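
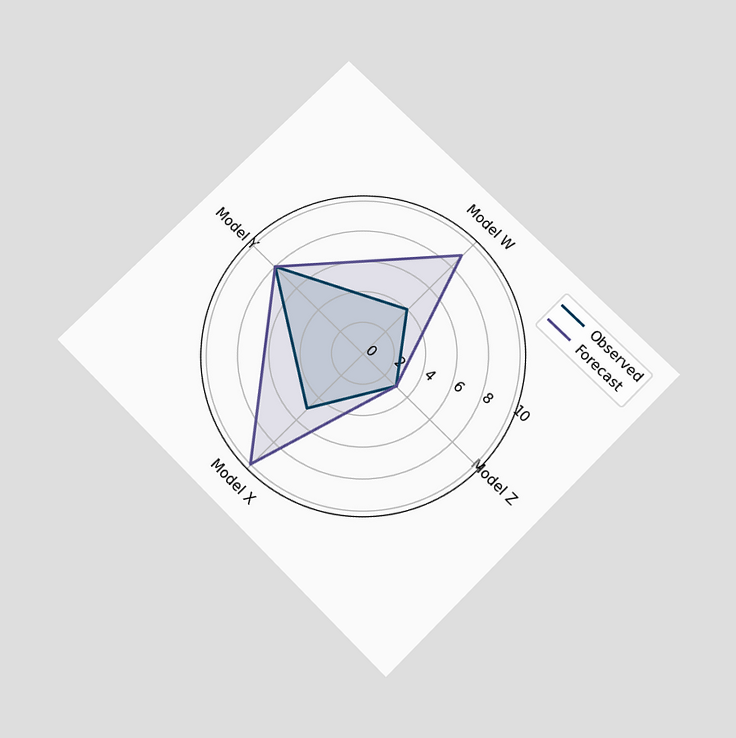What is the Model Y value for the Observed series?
8

The chart is tilted about 45° clockwise and viewed slightly from below. On the Model Y axis, Observed reaches 8.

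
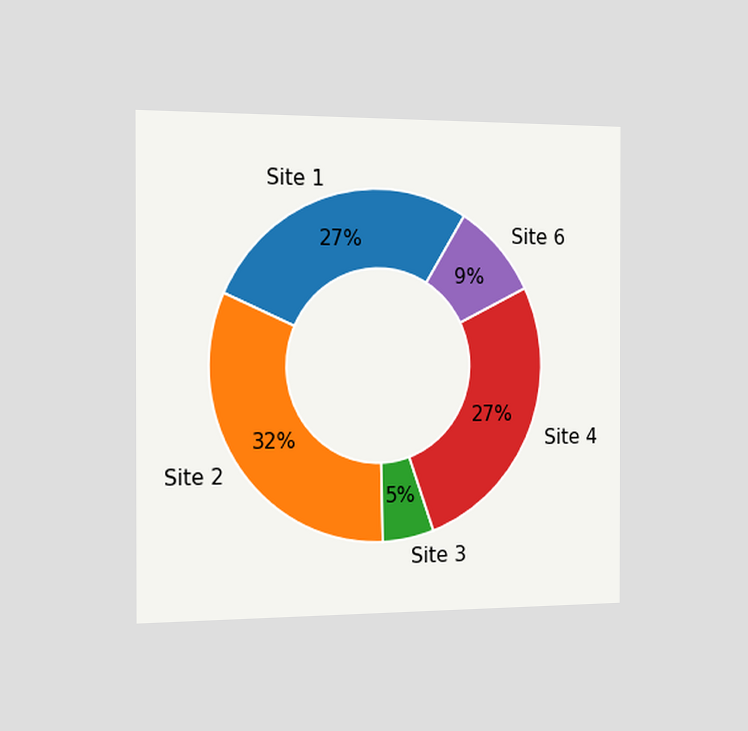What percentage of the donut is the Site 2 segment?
The chart is viewed slightly from the left. The Site 2 segment takes up 32% of the ring.

32%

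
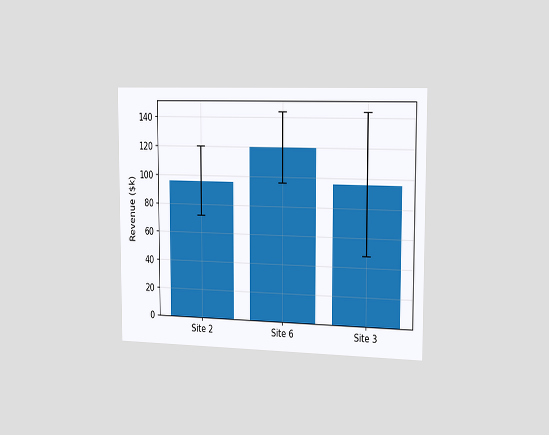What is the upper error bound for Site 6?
$144k

The chart is viewed slightly from the right. The Site 6 bar's upper whisker reaches $144k.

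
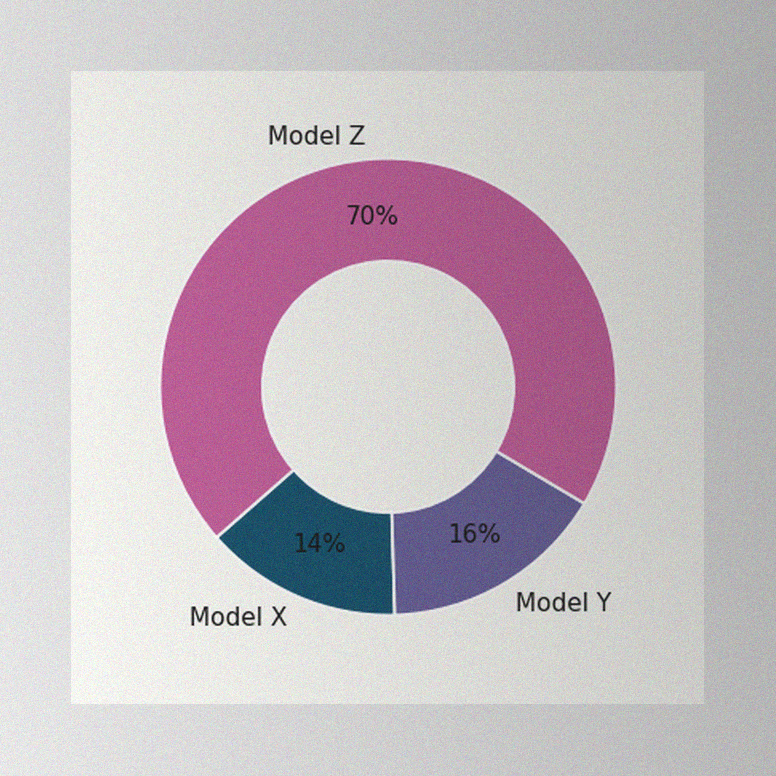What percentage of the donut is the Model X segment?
The image has some photo noise and uneven lighting. The Model X segment takes up 14% of the ring.

14%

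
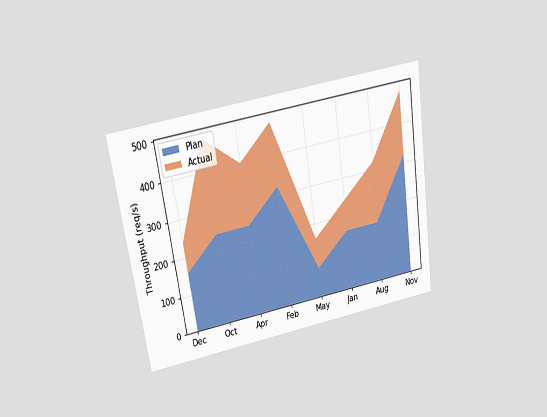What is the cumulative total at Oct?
480req/s

The chart is tilted about 9° counter-clockwise and viewed slightly from above. The stacked total at Oct reaches 480req/s.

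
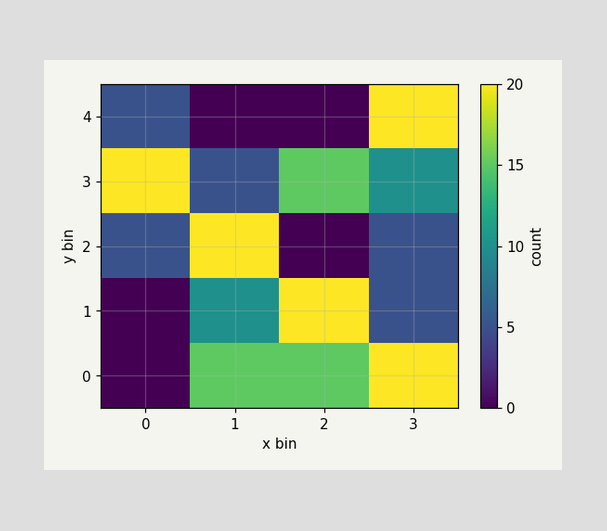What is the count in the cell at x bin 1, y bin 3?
5

Matching the cell (1, 3) against the colorbar gives 5.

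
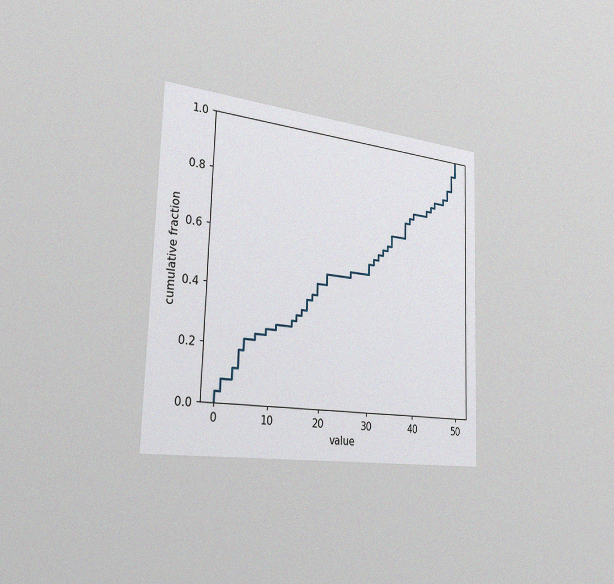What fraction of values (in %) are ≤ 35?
The chart is viewed slightly from the left, with some photo noise. At x=35 the ECDF step is at 66%.

66%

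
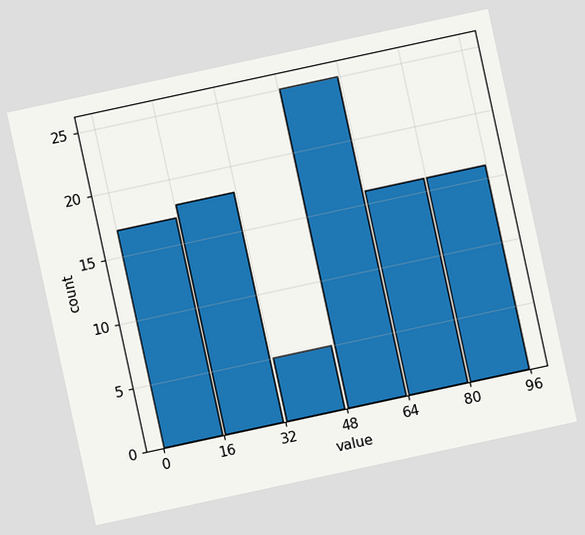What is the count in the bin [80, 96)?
16

The chart is tilted about 12° counter-clockwise. The [80, 96) bin has height 16.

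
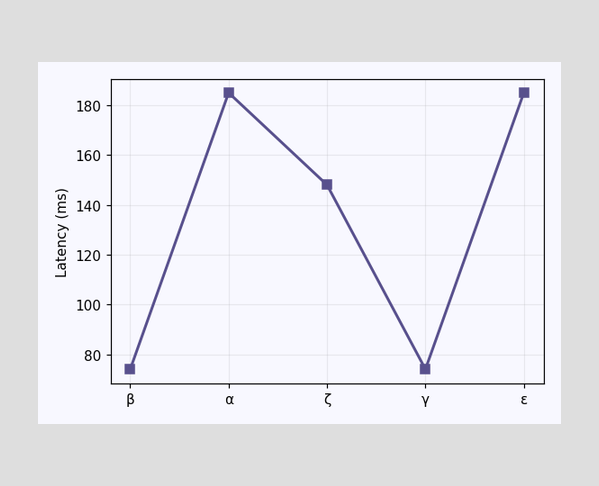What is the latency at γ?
At γ, the line is at 74ms.

74ms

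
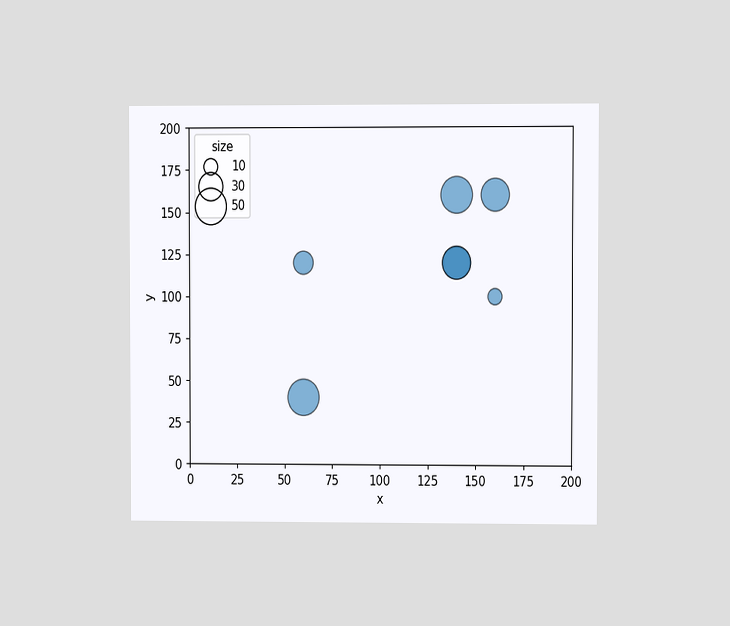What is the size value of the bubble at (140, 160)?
50

The chart is viewed at a slight angle. Matching the bubble at (140, 160) against the size legend gives 50.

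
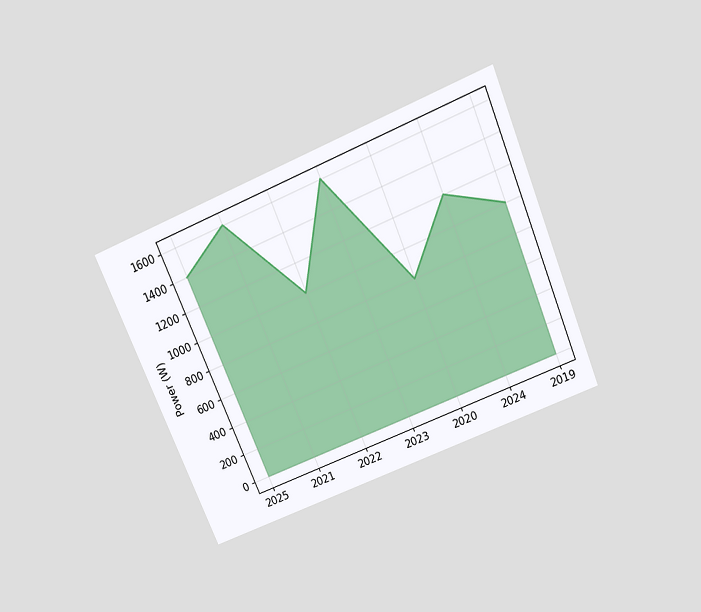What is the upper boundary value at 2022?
The chart is tilted about 23° counter-clockwise and viewed slightly from above. At 2022 the upper boundary is at 1000W.

1000W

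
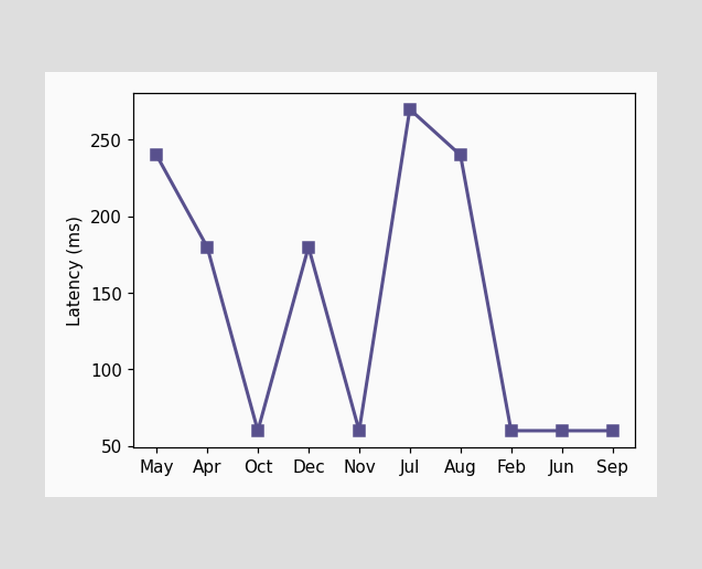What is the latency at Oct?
60ms

At Oct, the line is at 60ms.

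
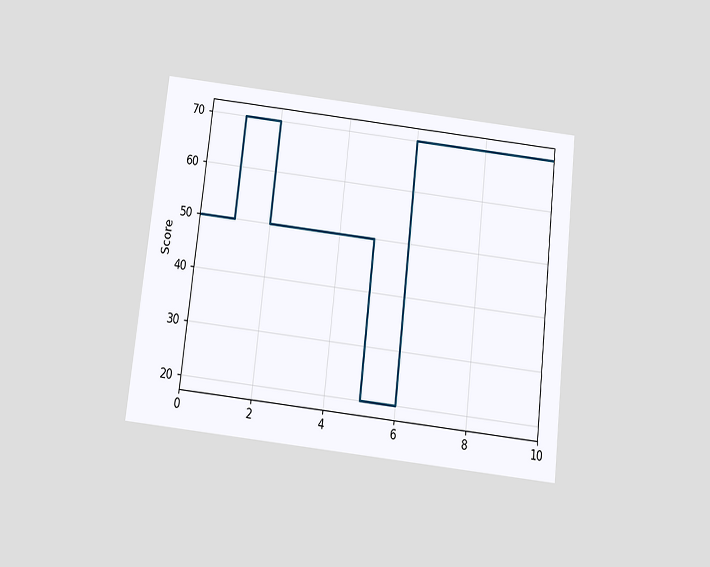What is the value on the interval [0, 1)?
The chart is tilted about 6° clockwise and viewed slightly from below. On [0, 1) the step sits at 50.

50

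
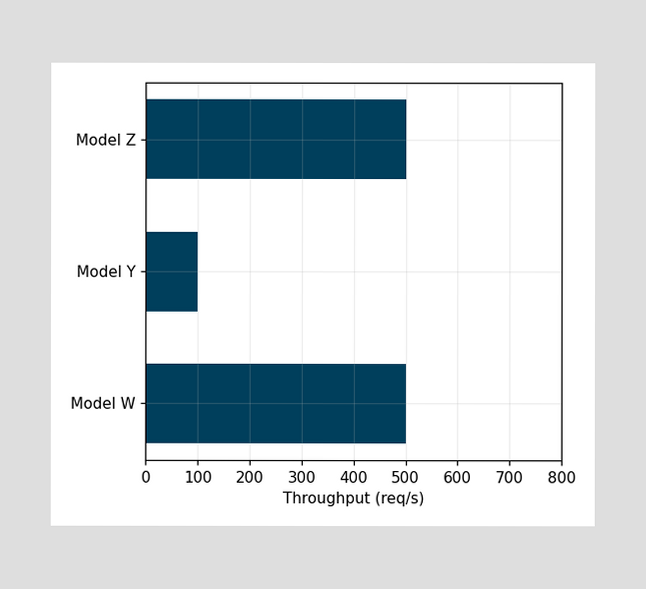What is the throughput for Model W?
Reading along the chart's x-axis, the Model W bar reaches 500req/s.

500req/s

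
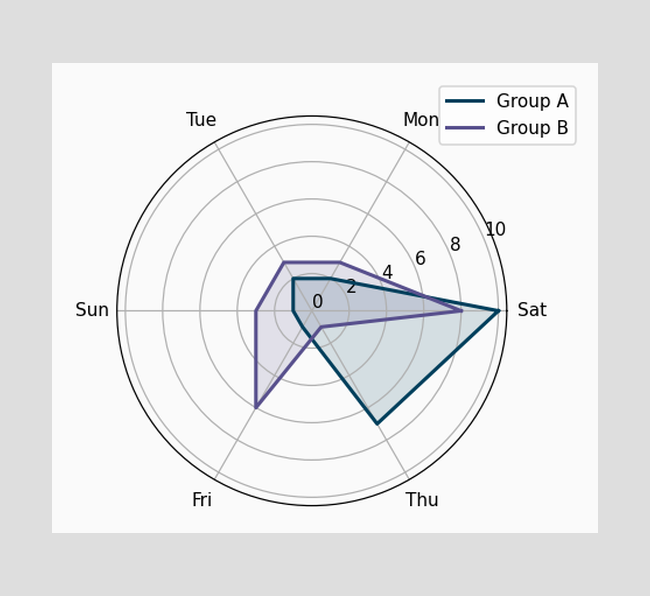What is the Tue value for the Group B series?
On the Tue axis, Group B reaches 3.

3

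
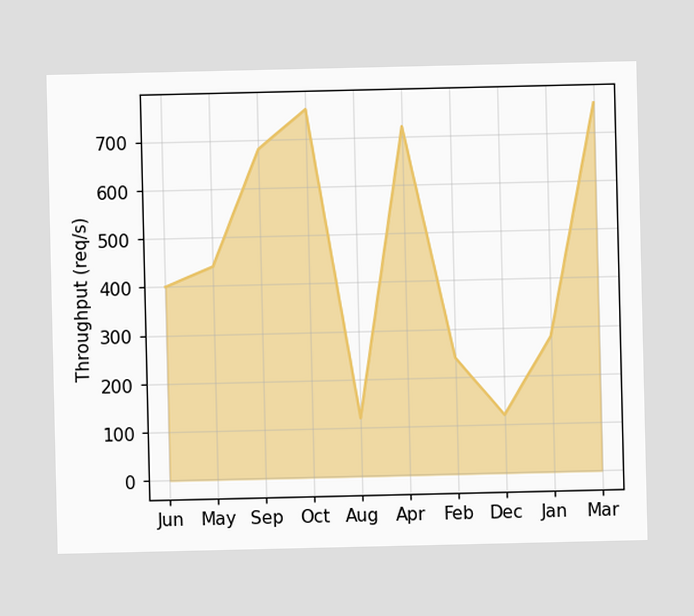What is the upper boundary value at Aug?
At Aug the upper boundary is at 120req/s.

120req/s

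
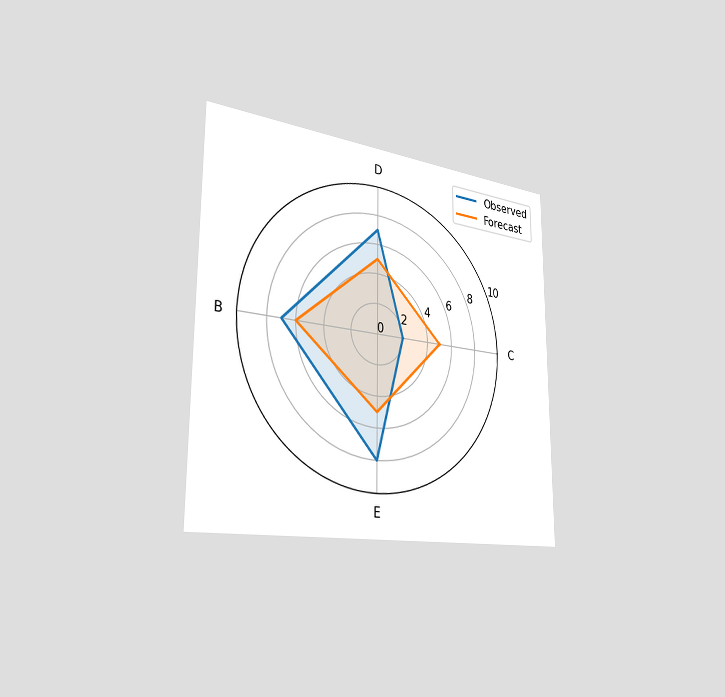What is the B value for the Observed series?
7

The chart is viewed slightly from the left. On the B axis, Observed reaches 7.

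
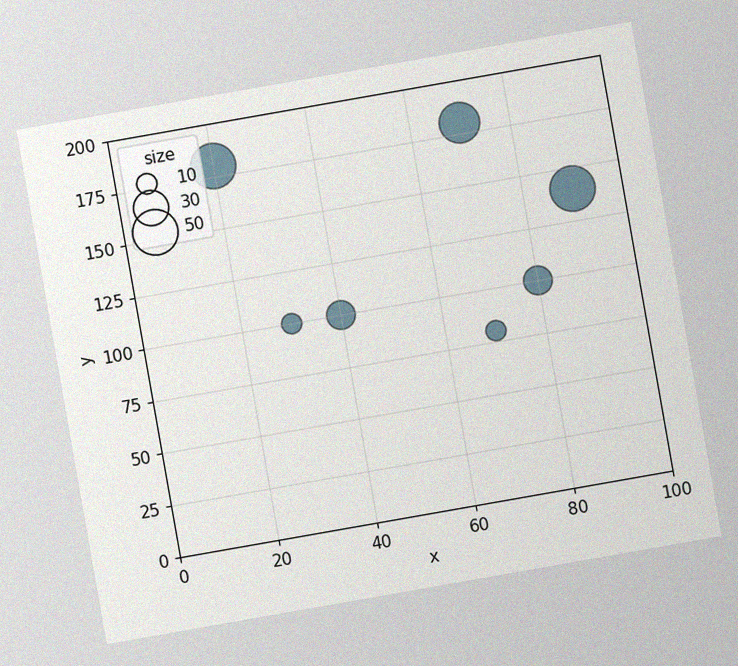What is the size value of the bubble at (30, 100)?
10

The chart is tilted about 10° counter-clockwise, with some photo noise. Matching the bubble at (30, 100) against the size legend gives 10.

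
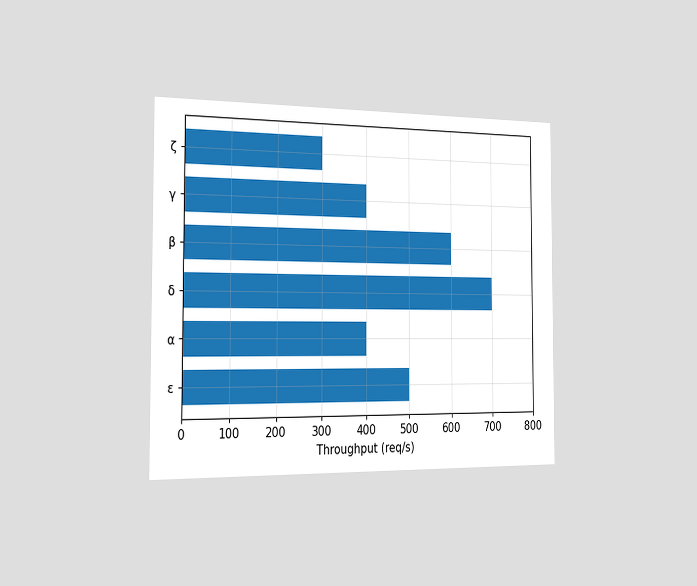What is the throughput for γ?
400req/s

The chart is viewed slightly from the left. Reading along the chart's x-axis, the γ bar reaches 400req/s.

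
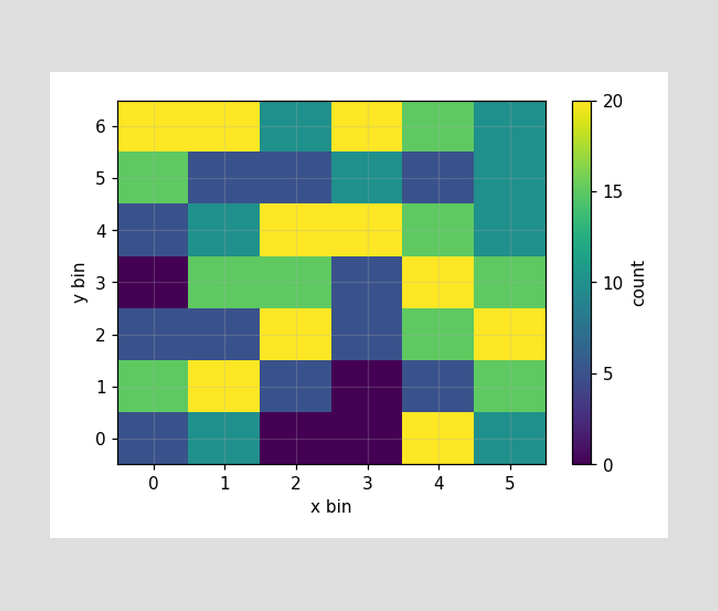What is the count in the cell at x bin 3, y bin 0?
0

Matching the cell (3, 0) against the colorbar gives 0.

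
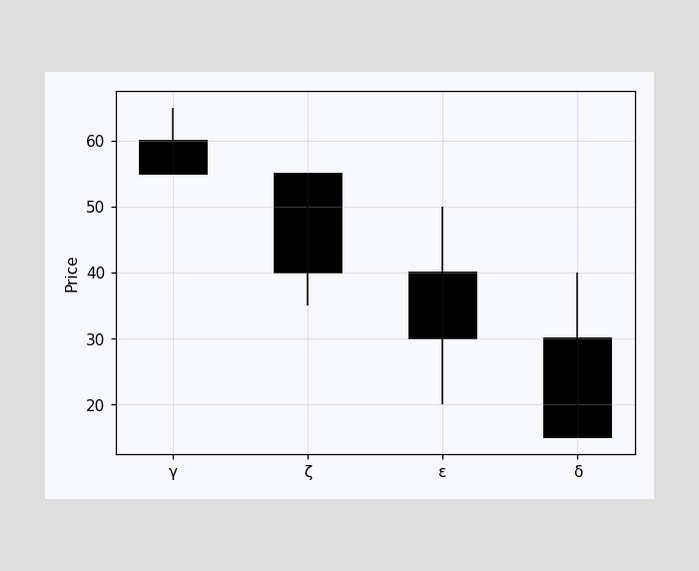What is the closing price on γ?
The γ candle closes at 55.

55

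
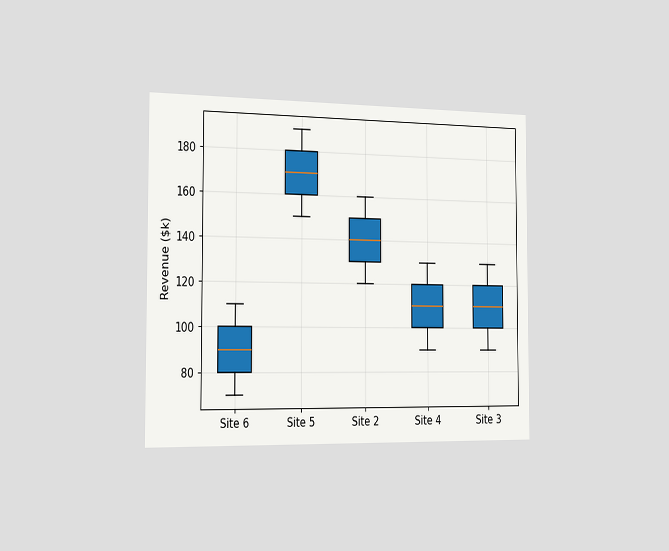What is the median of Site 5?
The chart is viewed slightly from the left. The median line in the Site 5 box sits at $170k.

$170k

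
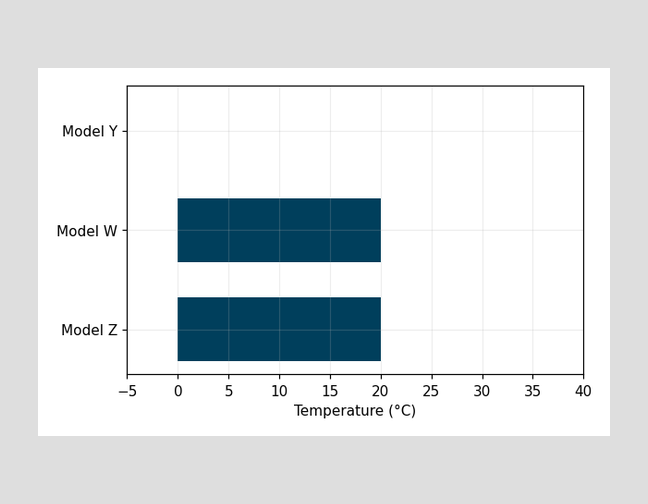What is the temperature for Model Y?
Reading along the chart's x-axis, the Model Y bar reaches 0°C.

0°C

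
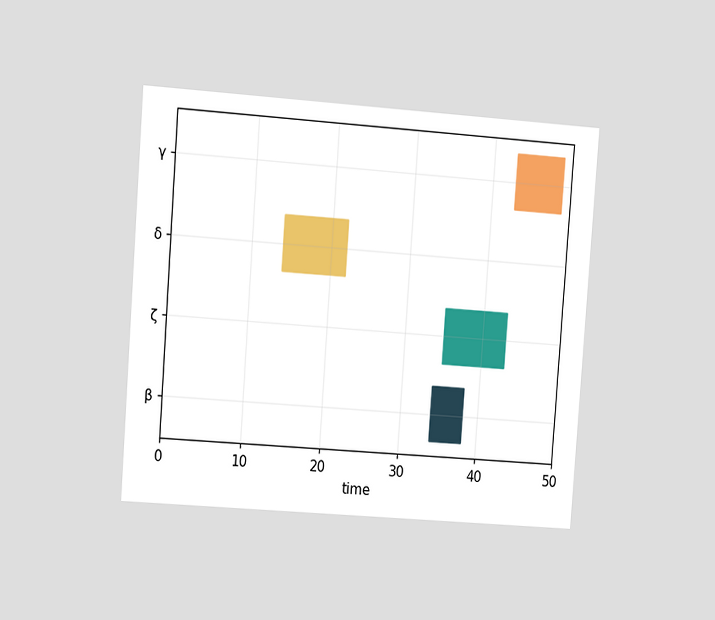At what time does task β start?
The chart is tilted about 4° clockwise and viewed at a slight angle. The β bar begins at t=34.

34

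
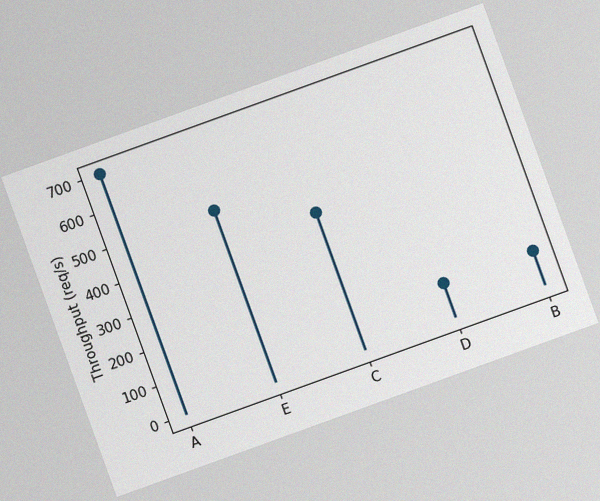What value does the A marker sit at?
700req/s

The chart is tilted about 20° counter-clockwise, with some photo noise. The A marker sits at 700req/s.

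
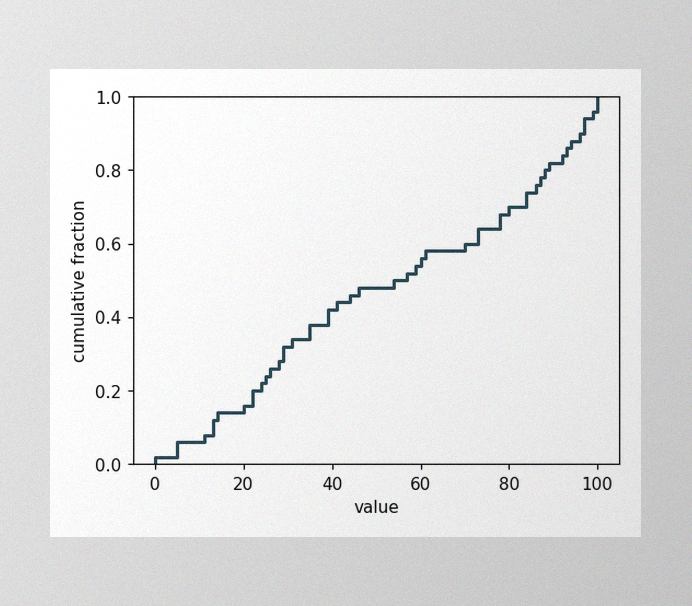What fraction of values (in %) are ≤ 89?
82%

The image has some photo noise and uneven lighting. At x=89 the ECDF step is at 82%.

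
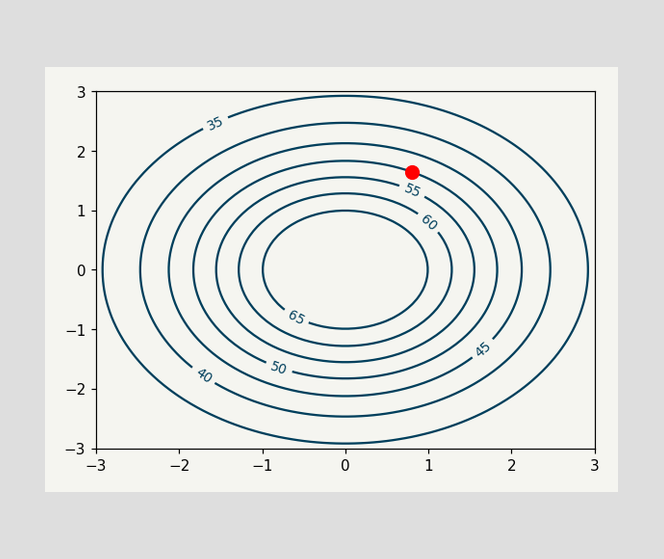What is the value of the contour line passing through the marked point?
50

The marked point sits on the contour labelled 50.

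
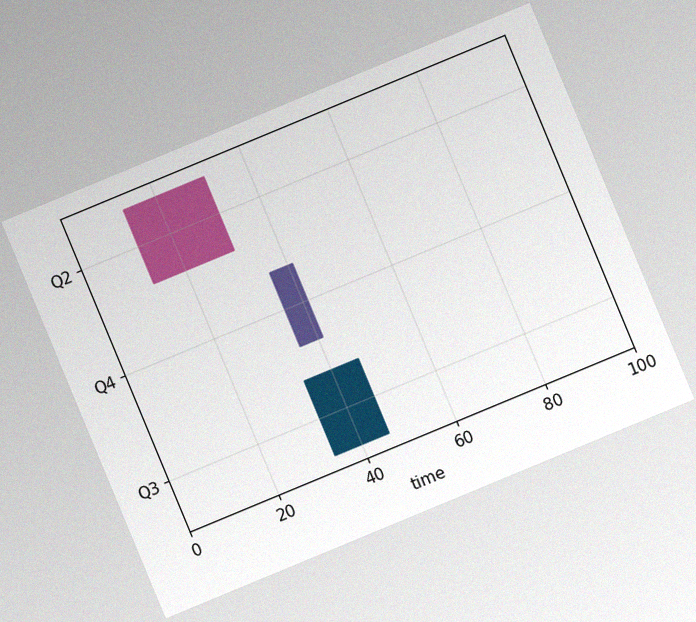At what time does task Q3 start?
The chart is tilted about 23° counter-clockwise, with some photo noise. The Q3 bar begins at t=34.

34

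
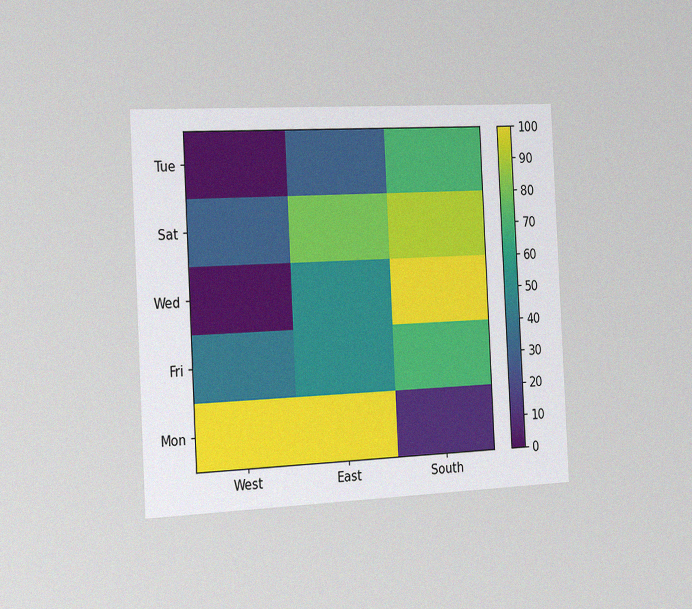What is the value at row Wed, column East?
50

The chart is tilted about 3° counter-clockwise and viewed slightly from the left, with some photo noise. Matching cell (Wed, East) against the colorbar gives 50.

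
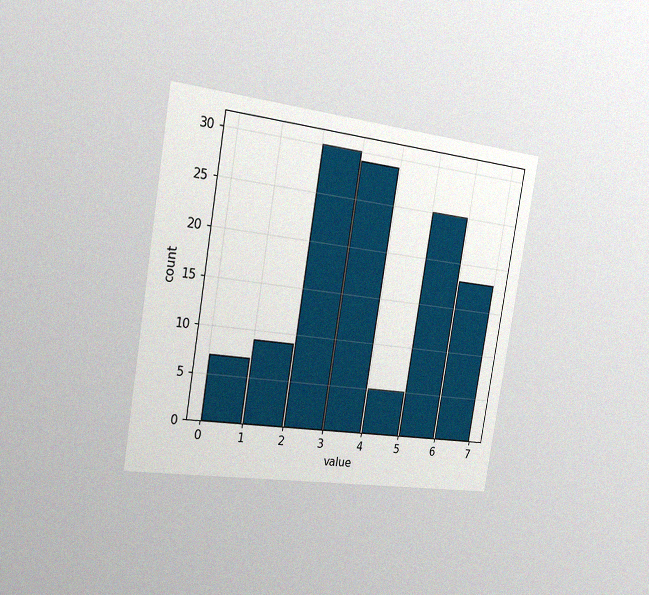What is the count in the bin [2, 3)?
30

The chart is tilted about 9° clockwise and viewed slightly from the left, with some photo noise. The [2, 3) bin has height 30.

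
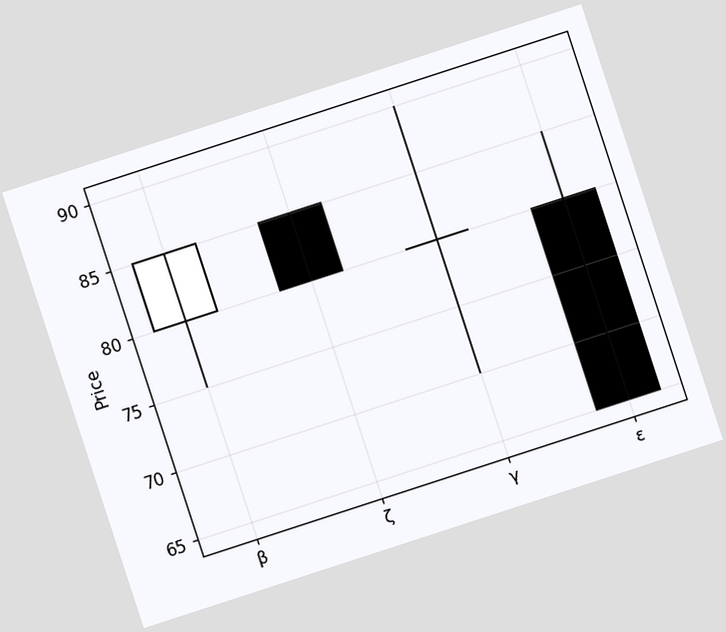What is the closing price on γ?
80

The chart is tilted about 18° counter-clockwise. The γ candle closes at 80.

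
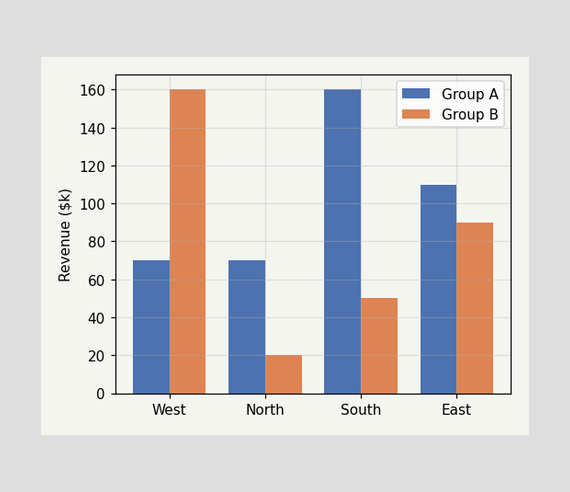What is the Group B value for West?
The Group B bar at West reaches $160k on the y-axis.

$160k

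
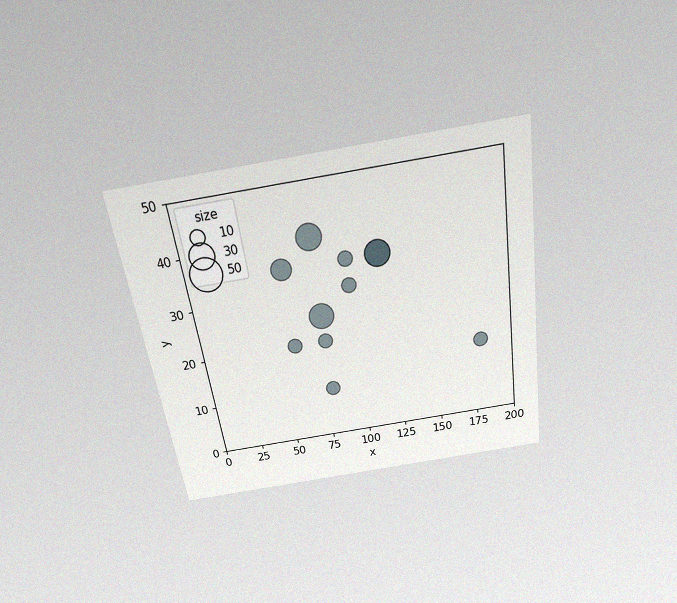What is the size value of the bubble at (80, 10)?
The chart is tilted about 9° counter-clockwise and viewed slightly from above, with some photo noise. Matching the bubble at (80, 10) against the size legend gives 10.

10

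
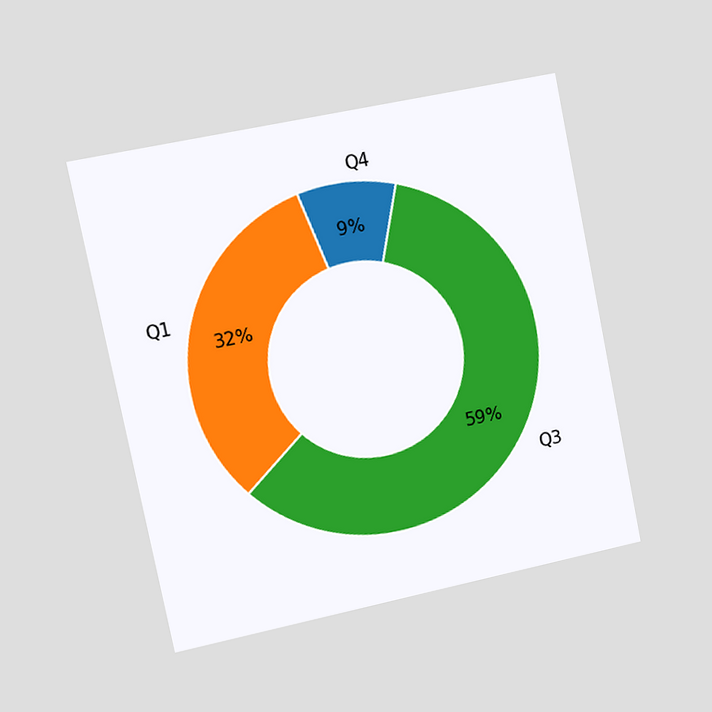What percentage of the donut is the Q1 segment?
The chart is tilted about 11° counter-clockwise and viewed slightly from the left. The Q1 segment takes up 32% of the ring.

32%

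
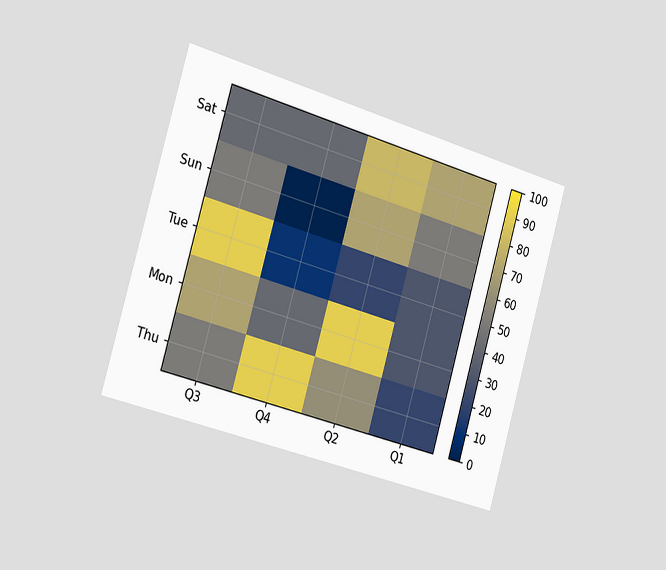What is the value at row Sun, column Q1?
The chart is tilted about 16° clockwise and viewed slightly from the left. Matching cell (Sun, Q1) against the colorbar gives 50.

50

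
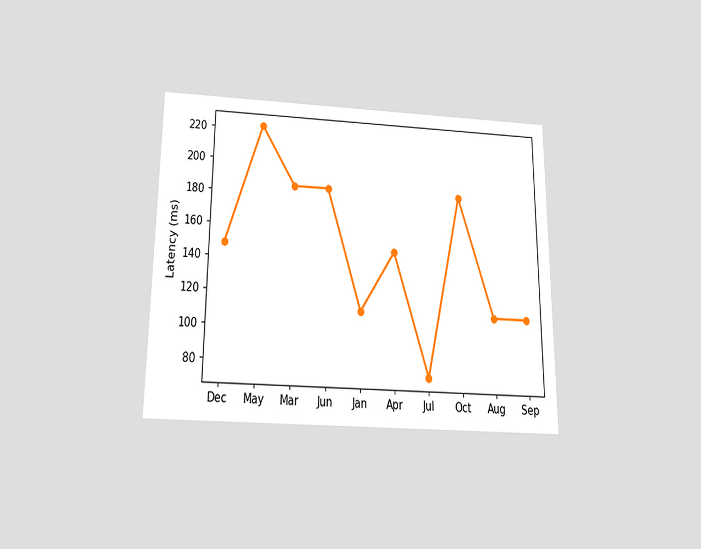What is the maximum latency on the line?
222ms

The chart is viewed slightly from below. The highest point is at May, and reading across to the y-axis gives 222ms.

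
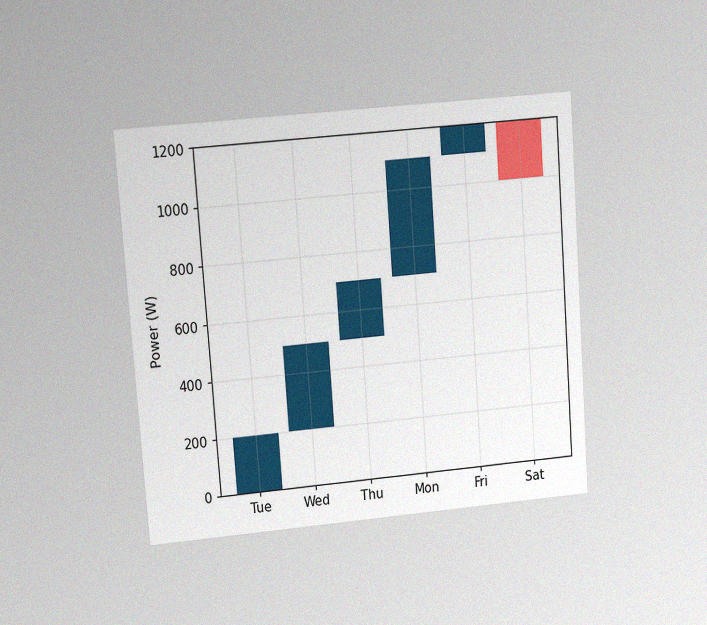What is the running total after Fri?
The chart is tilted about 4° counter-clockwise and viewed at a slight angle, with some photo noise. After Fri the running total reaches 1200W.

1200W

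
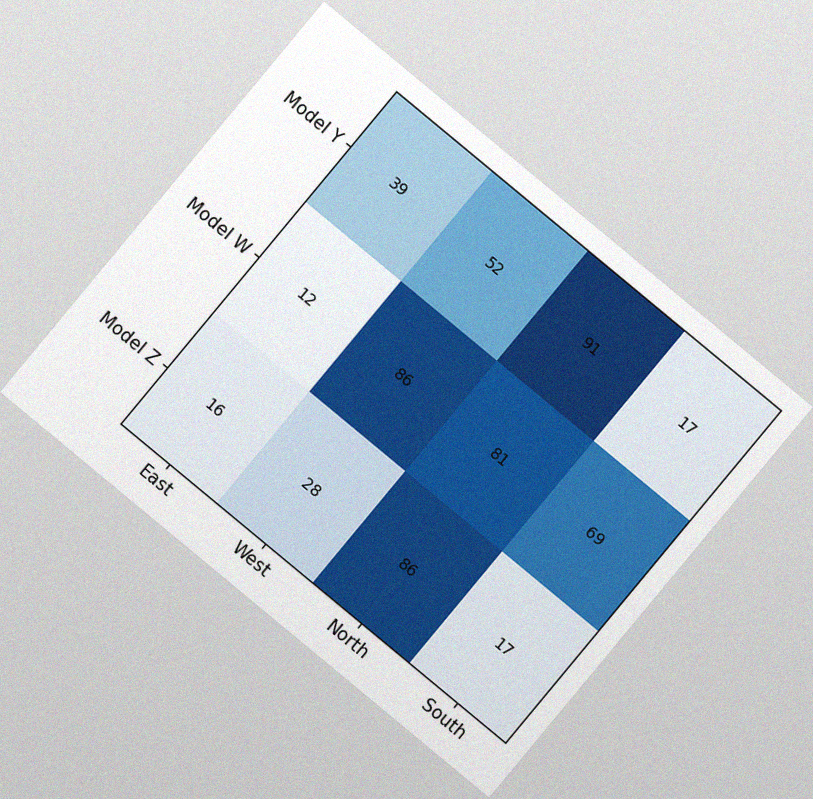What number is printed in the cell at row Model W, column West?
86

The chart is tilted about 40° clockwise, with some photo noise. The (Model W, West) cell reads 86.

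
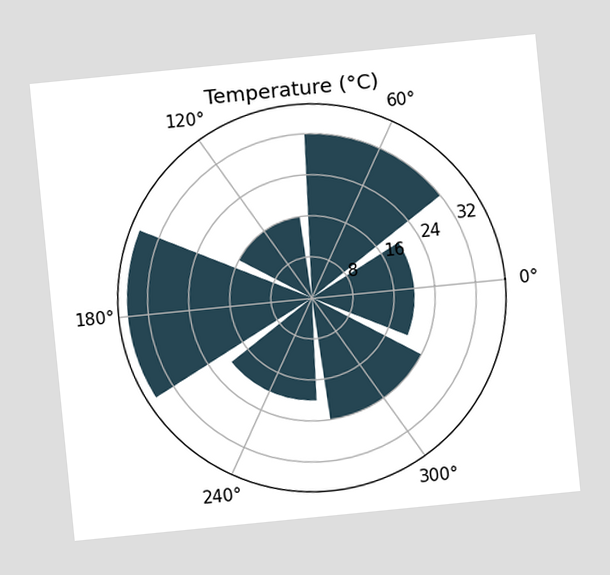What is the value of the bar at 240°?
The chart is tilted about 6° counter-clockwise. The bar at 240° reaches 20°C on the radial axis.

20°C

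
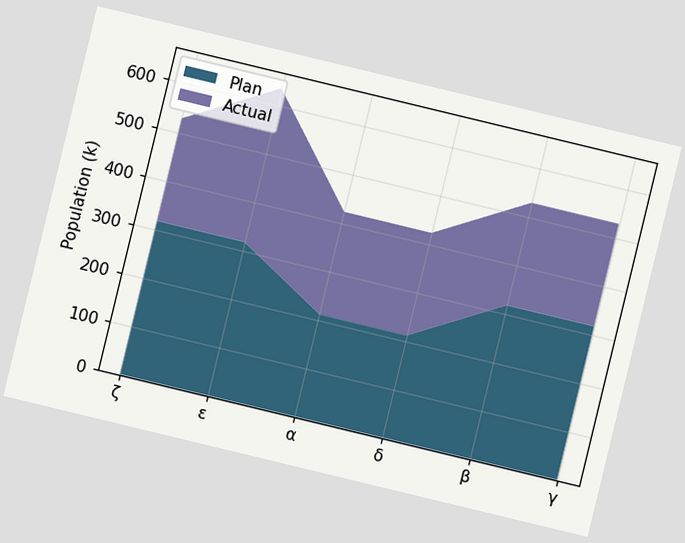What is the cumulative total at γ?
530k

The chart is tilted about 14° clockwise. The stacked total at γ reaches 530k.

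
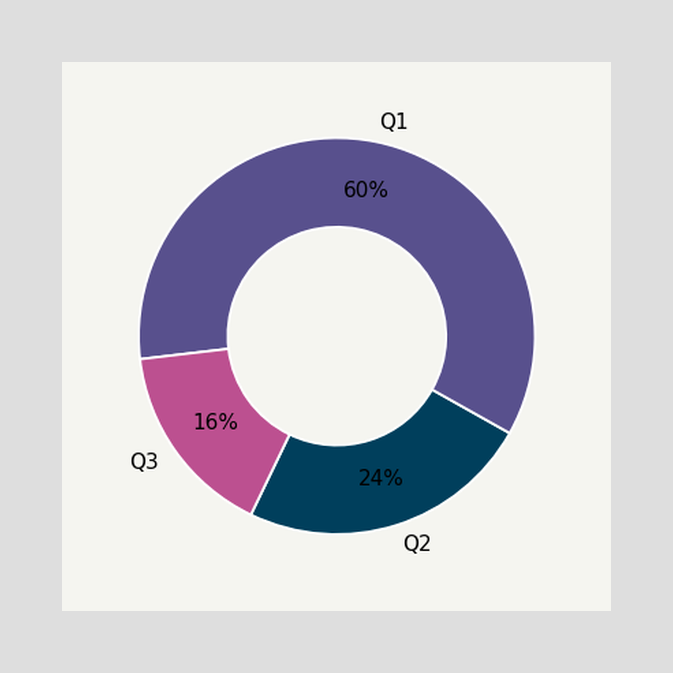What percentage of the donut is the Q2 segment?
24%

The Q2 segment takes up 24% of the ring.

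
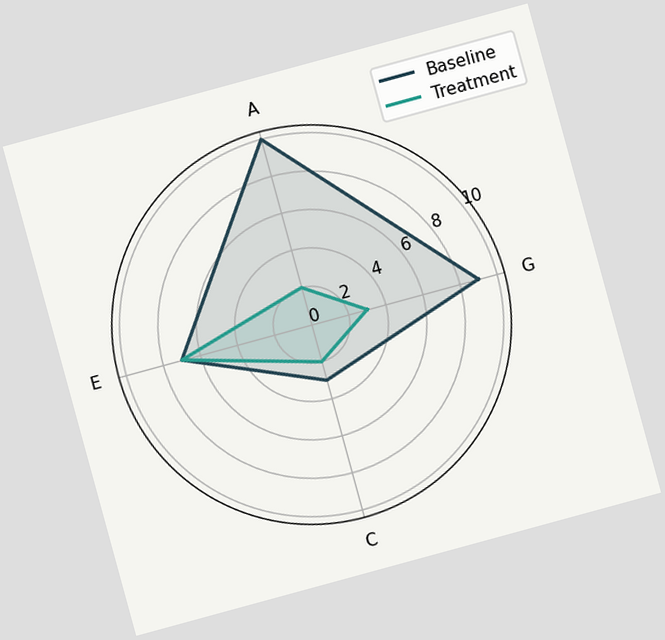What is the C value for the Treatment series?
2

The chart is tilted about 15° counter-clockwise. On the C axis, Treatment reaches 2.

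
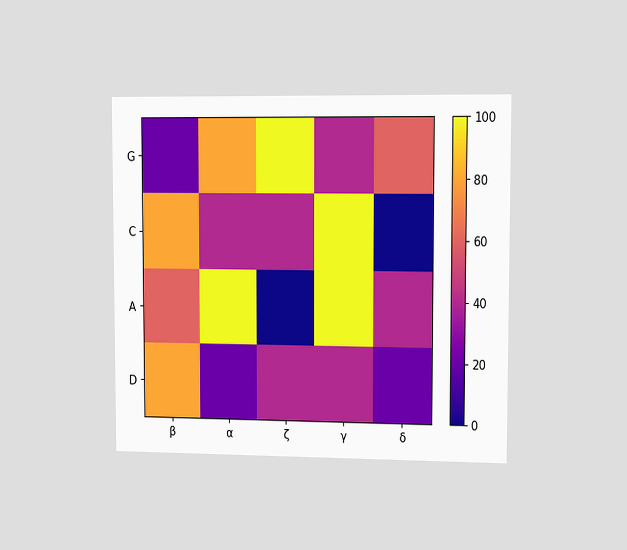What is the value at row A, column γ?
100

The chart is viewed slightly from the right. Matching cell (A, γ) against the colorbar gives 100.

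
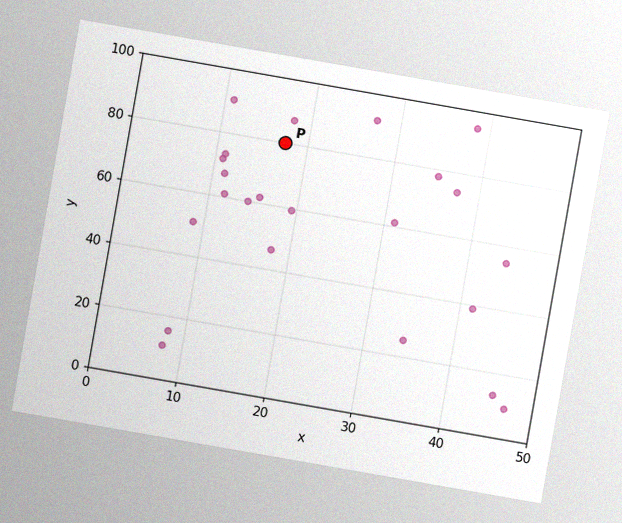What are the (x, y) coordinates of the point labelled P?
The chart is tilted about 10° clockwise, with some photo noise. Following the gridlines from P to each axis, P sits at (17.5, 80).

(17.5, 80)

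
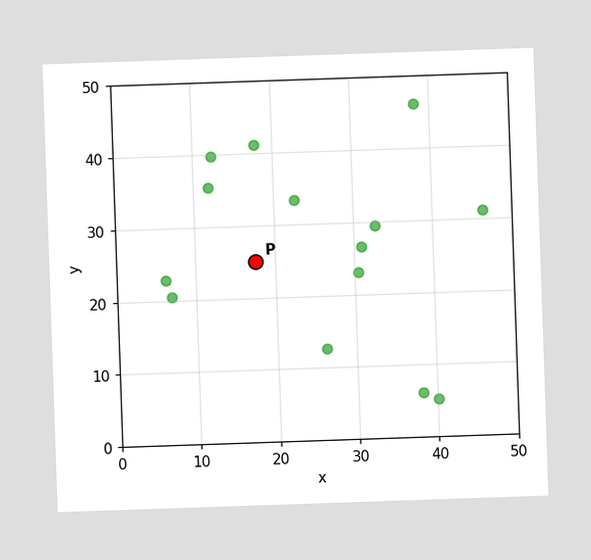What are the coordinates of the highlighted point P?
Following the gridlines from P to each axis, P sits at (17.5, 25).

(17.5, 25)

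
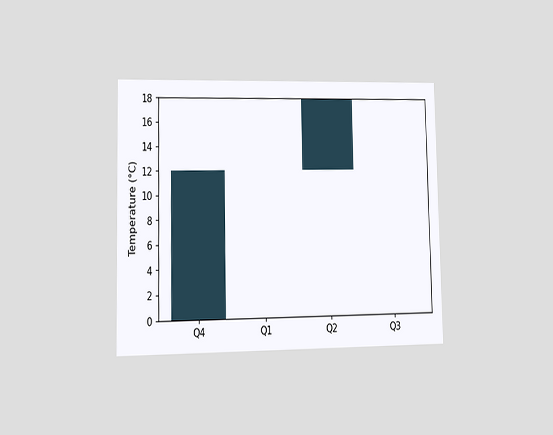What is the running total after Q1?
12°C

The chart is viewed at a slight angle. After Q1 the running total reaches 12°C.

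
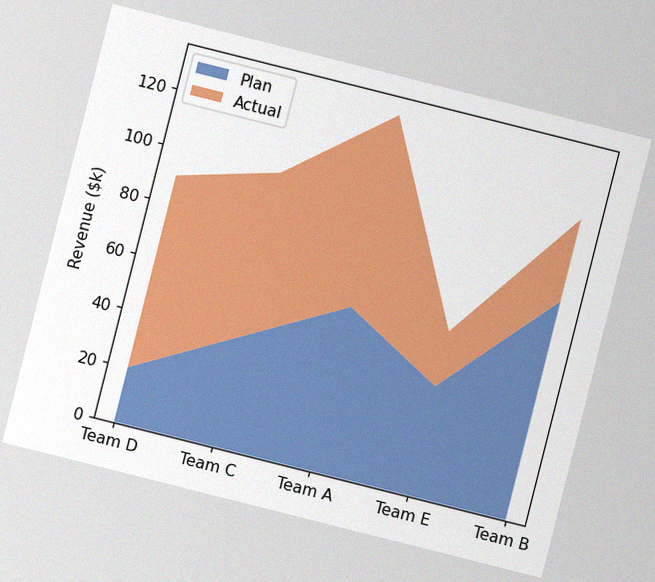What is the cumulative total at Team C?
The chart is tilted about 14° clockwise, with some photo noise. The stacked total at Team C reaches $100k.

$100k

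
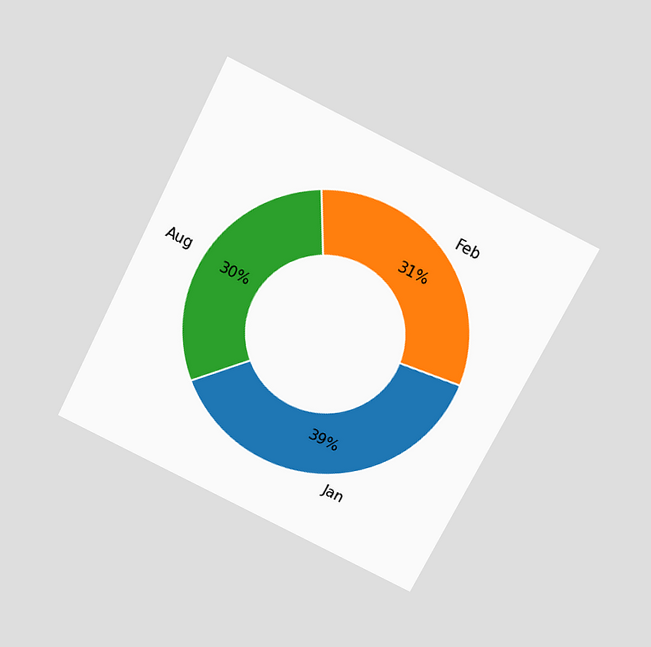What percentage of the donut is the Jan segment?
39%

The chart is tilted about 27° clockwise and viewed slightly from above. The Jan segment takes up 39% of the ring.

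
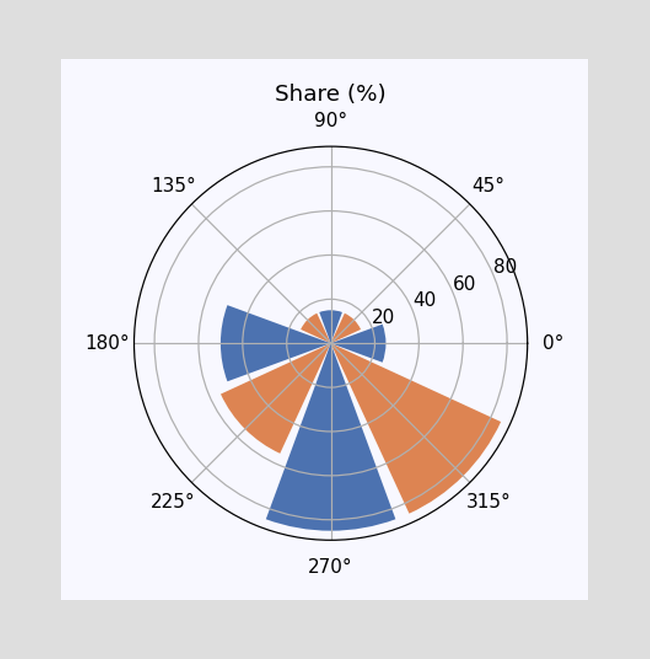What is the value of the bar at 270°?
85%

The bar at 270° reaches 85% on the radial axis.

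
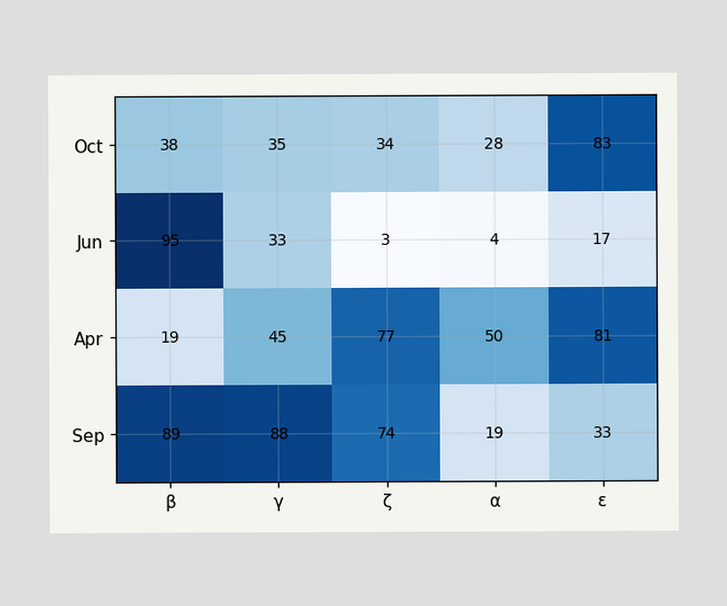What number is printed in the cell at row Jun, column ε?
17

The (Jun, ε) cell reads 17.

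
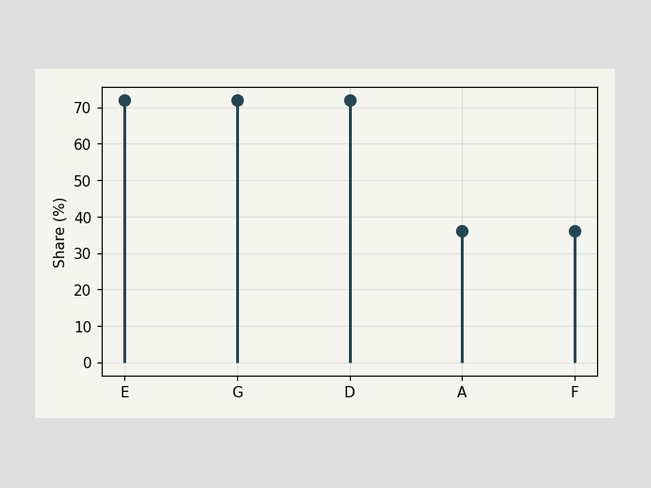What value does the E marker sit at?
The E marker sits at 72%.

72%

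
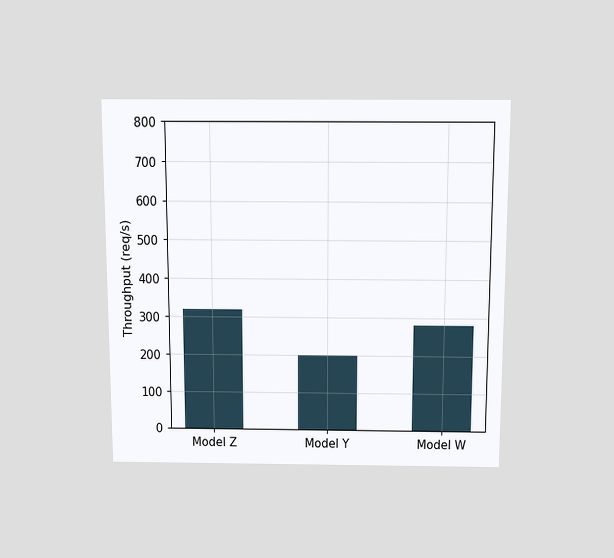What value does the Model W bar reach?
The chart is viewed slightly from above. Reading along the chart's y-axis, the Model W bar reaches 280req/s.

280req/s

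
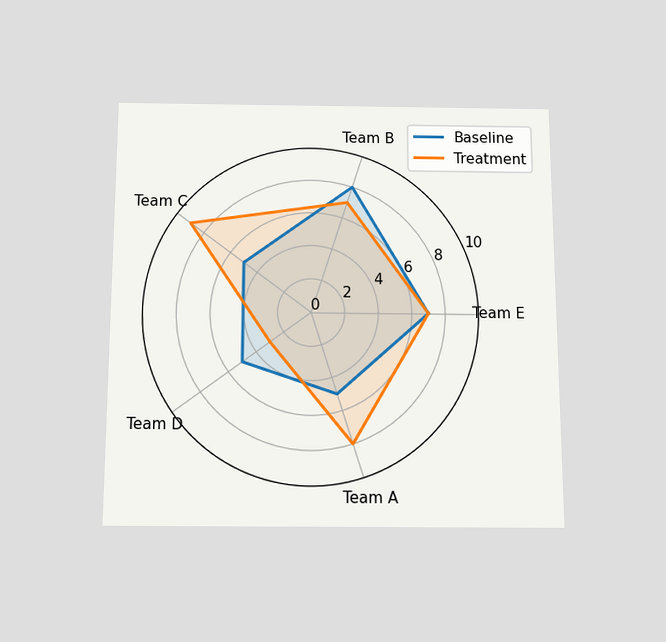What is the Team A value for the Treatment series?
The chart is viewed slightly from below. On the Team A axis, Treatment reaches 8.

8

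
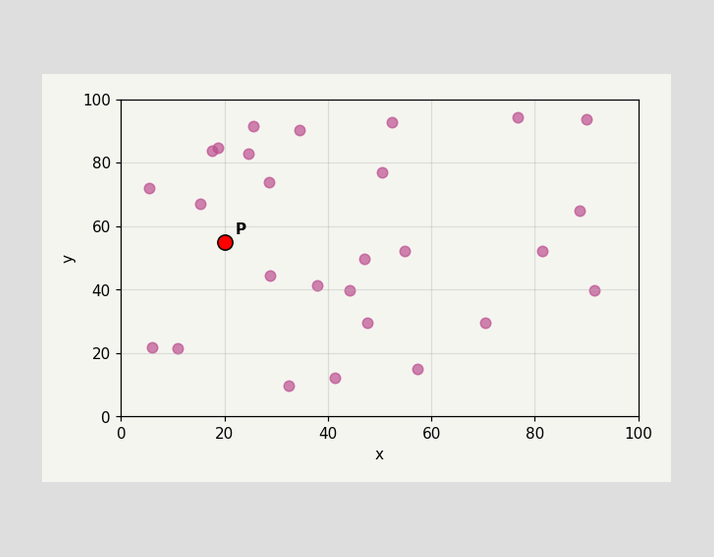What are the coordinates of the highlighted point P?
(20, 55)

Following the gridlines from P to each axis, P sits at (20, 55).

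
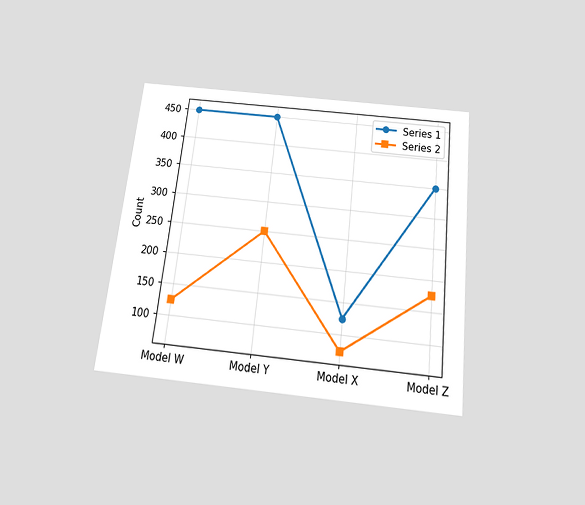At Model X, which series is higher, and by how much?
Series 1, by 50

The chart is tilted about 6° clockwise and viewed slightly from below. At Model X, Series 1 sits above the other line by 50.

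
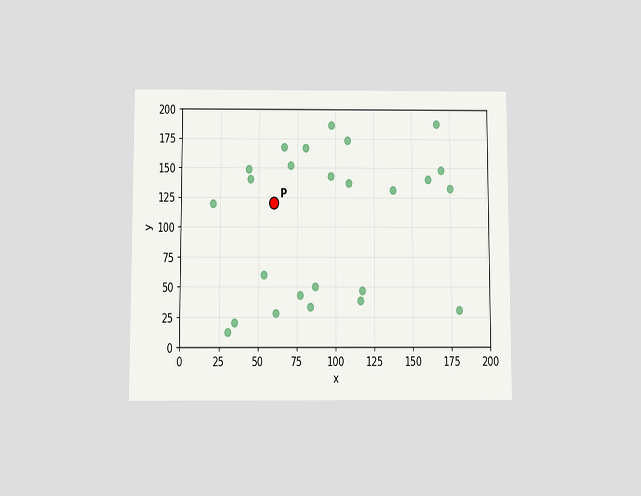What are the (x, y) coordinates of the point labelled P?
(60, 120)

The chart is viewed slightly from below. Following the gridlines from P to each axis, P sits at (60, 120).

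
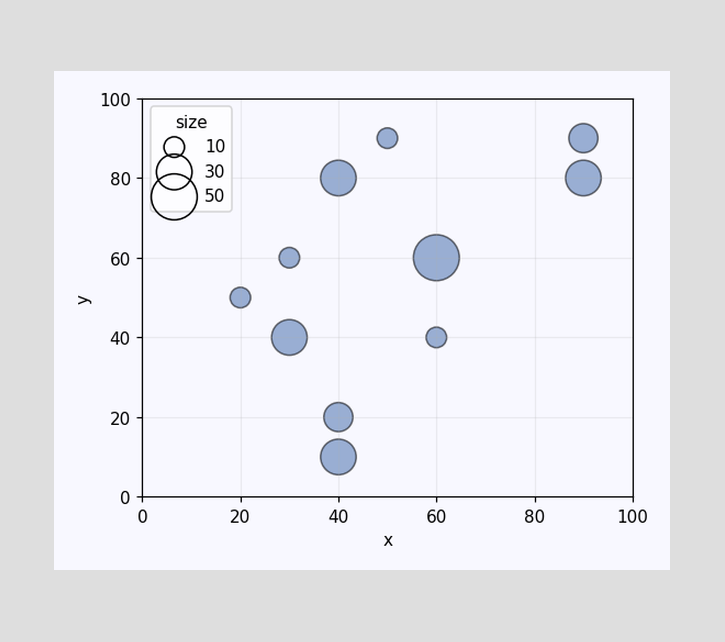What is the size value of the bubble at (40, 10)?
30

Matching the bubble at (40, 10) against the size legend gives 30.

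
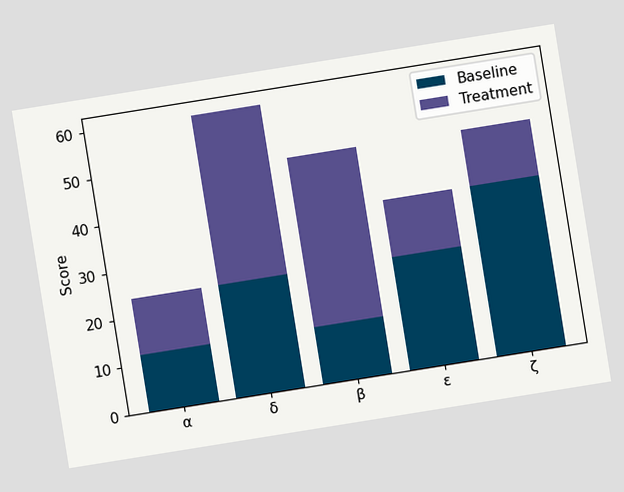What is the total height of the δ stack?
60

The chart is tilted about 9° counter-clockwise. The δ stack's top reaches 60 on the y-axis.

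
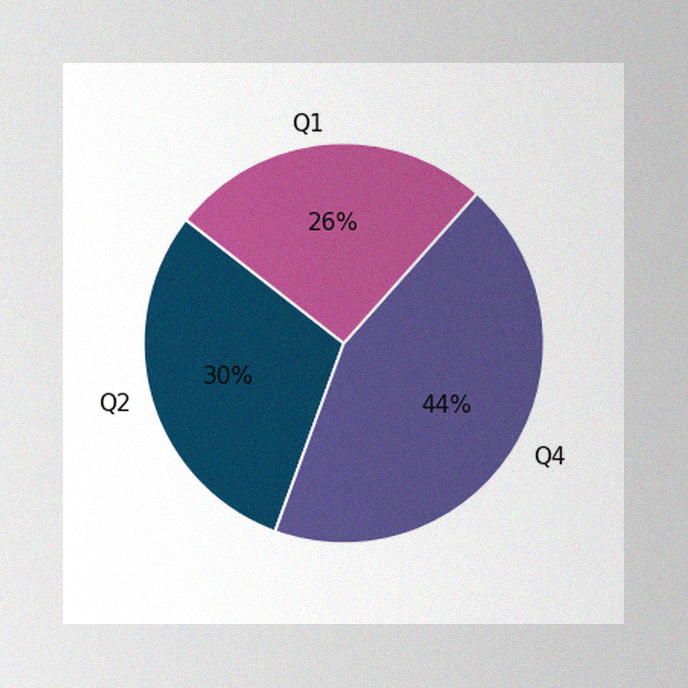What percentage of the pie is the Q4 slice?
44%

The image has some photo noise and uneven lighting. The Q4 slice takes up 44% of the pie.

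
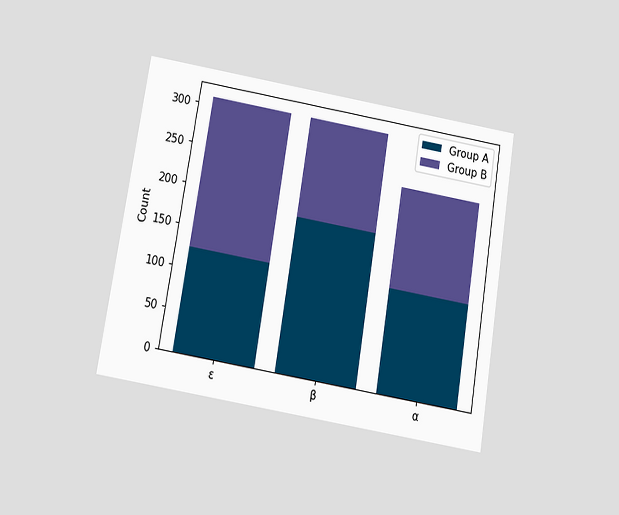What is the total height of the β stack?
The chart is tilted about 9° clockwise and viewed slightly from below. The β stack's top reaches 310 on the y-axis.

310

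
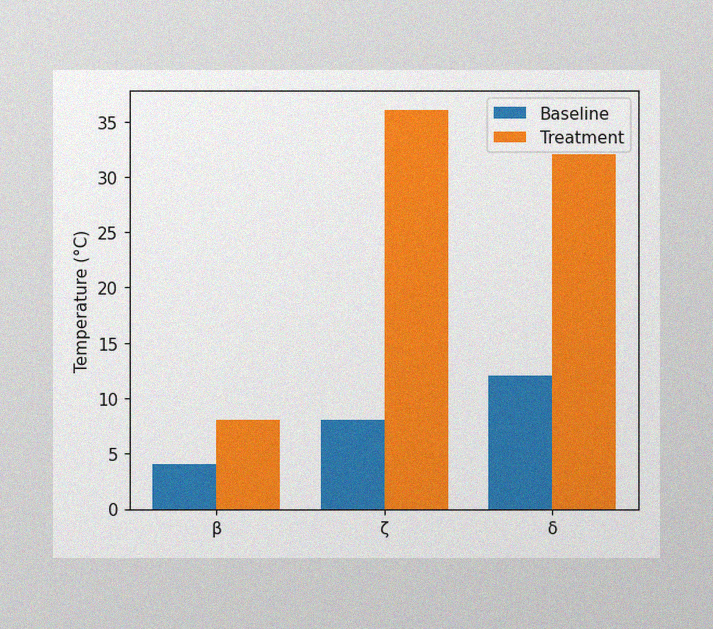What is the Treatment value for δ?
The image has some photo noise and uneven lighting. The Treatment bar at δ reaches 32°C on the y-axis.

32°C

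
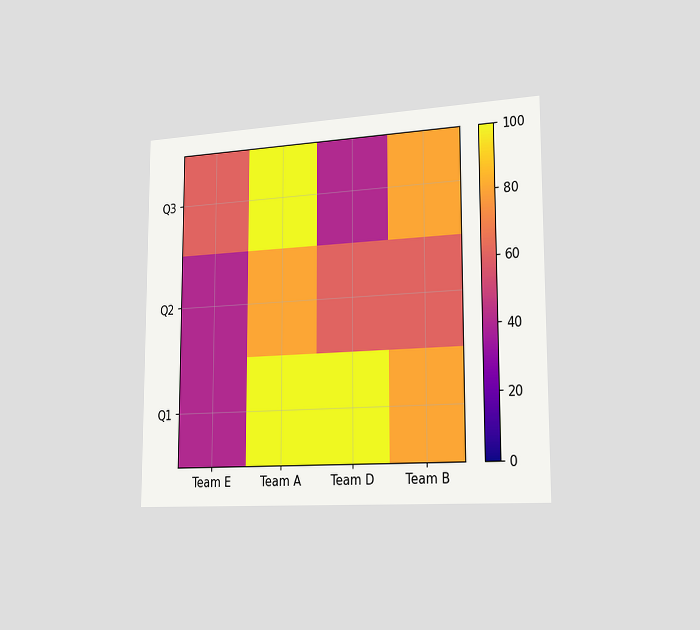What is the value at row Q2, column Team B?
The chart is viewed slightly from the right. Matching cell (Q2, Team B) against the colorbar gives 60.

60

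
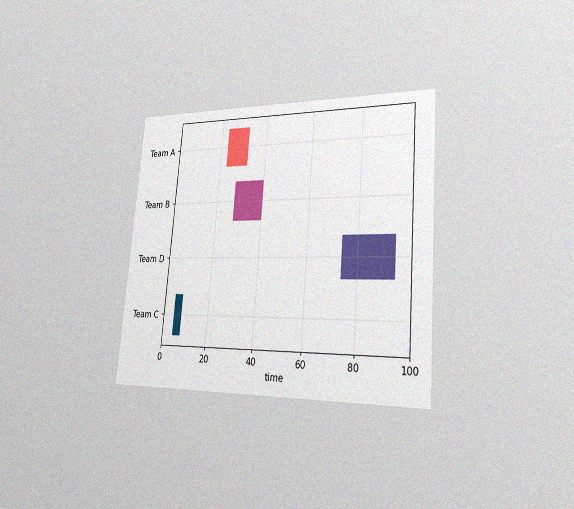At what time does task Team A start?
The chart is tilted about 5° clockwise and viewed slightly from the right, with some photo noise. The Team A bar begins at t=23.

23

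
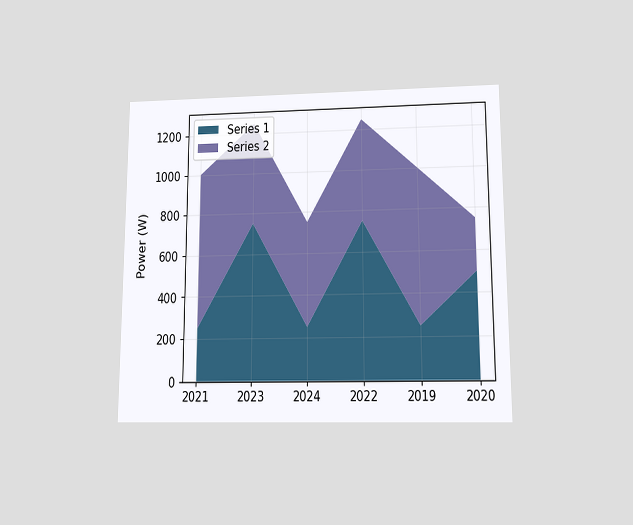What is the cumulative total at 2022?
The chart is viewed slightly from below. The stacked total at 2022 reaches 1250W.

1250W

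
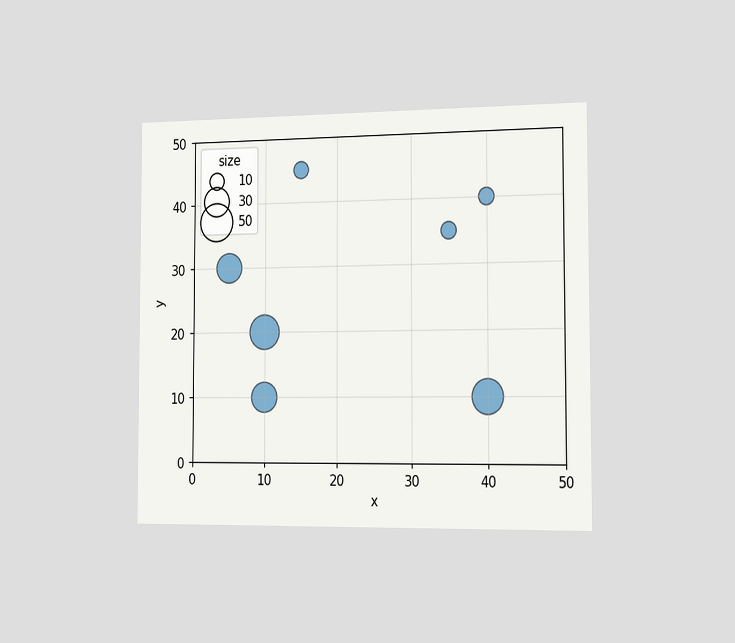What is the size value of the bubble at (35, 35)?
10

The chart is viewed slightly from the right. Matching the bubble at (35, 35) against the size legend gives 10.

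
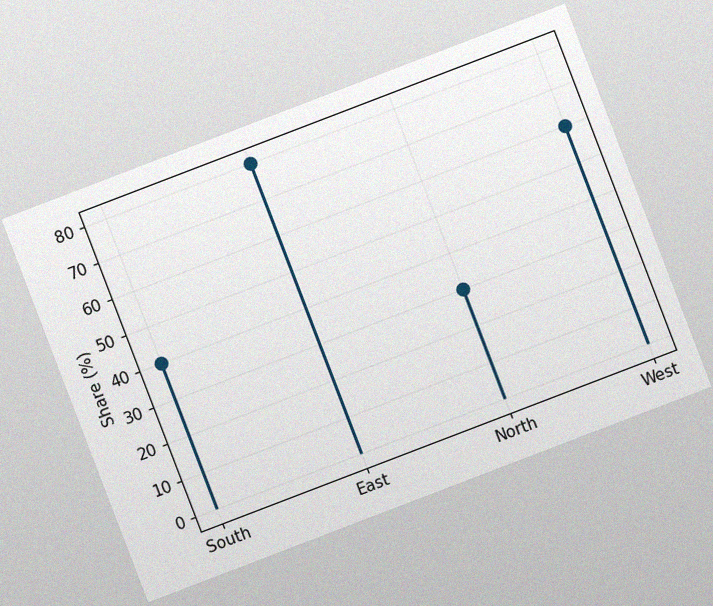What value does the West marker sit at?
60%

The chart is tilted about 21° counter-clockwise, with some photo noise. The West marker sits at 60%.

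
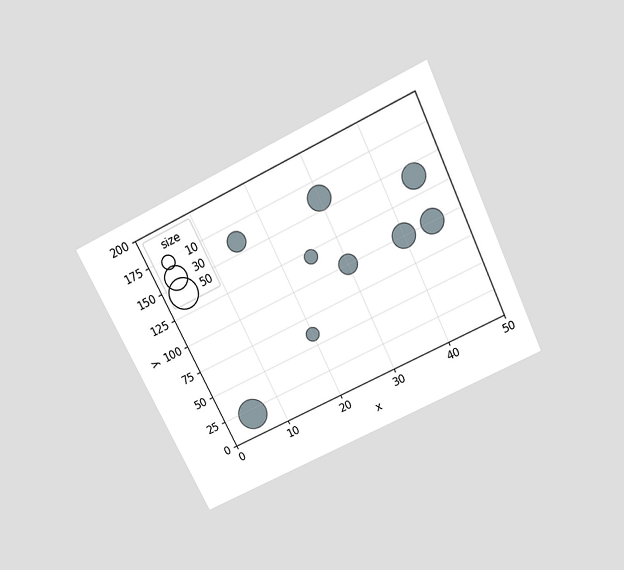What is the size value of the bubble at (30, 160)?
The chart is tilted about 26° counter-clockwise and viewed slightly from above. Matching the bubble at (30, 160) against the size legend gives 30.

30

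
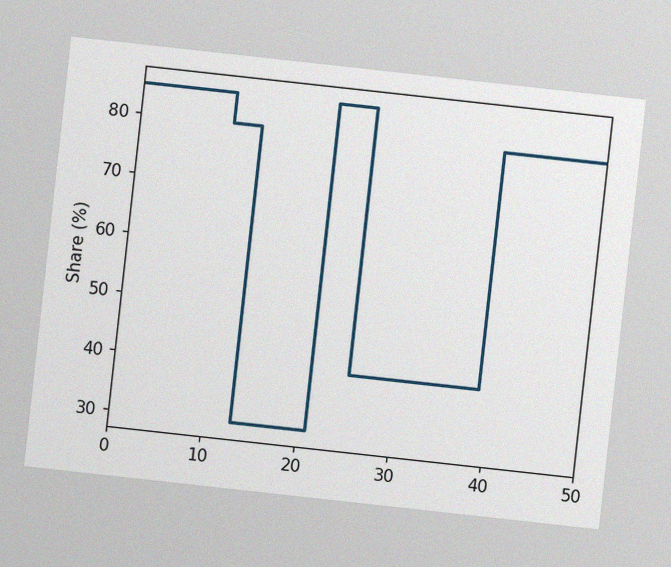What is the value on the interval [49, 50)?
The chart is tilted about 6° clockwise, with some photo noise. On [49, 50) the step sits at 80%.

80%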